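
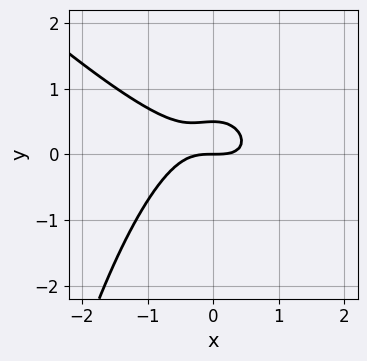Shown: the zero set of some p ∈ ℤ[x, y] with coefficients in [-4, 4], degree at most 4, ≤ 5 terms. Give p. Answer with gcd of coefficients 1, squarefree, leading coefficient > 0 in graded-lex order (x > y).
x^3 + x^2*y + 2*y^2 - y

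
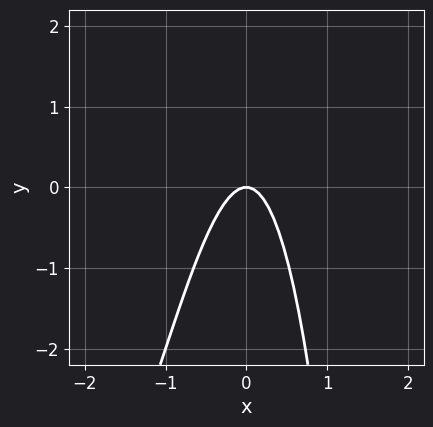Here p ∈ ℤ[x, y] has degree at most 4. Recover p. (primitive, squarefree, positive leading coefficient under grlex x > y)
First, the degree is 3 — a generic line meets the curve in up to 3 points.
Then, against the integer gridlines: it meets the y-axis at y = 0 (among the integer gridlines); it meets the x-axis at x = 0 (among the integer gridlines).
Finally, fitting integer coefficients to these (and the overall shape) gives p.

x^3 + 3*x^2 + y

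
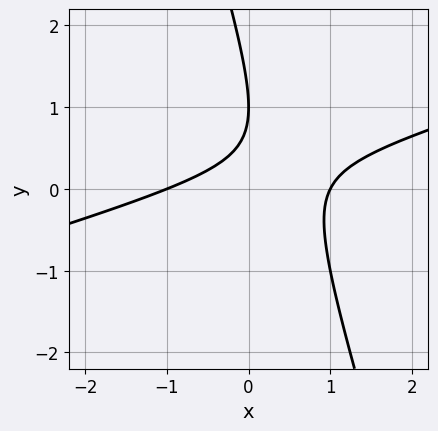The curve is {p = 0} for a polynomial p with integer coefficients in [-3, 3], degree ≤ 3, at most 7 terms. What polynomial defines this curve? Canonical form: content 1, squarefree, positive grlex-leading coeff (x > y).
x^2 - 3*x*y - y^2 + 2*y - 1

The degree is 2 — no degree-1 curve has this shape.
From the axis intercepts and sections: among the integer gridlines, it crosses the x-axis at x ∈ {-1, 1}; one y-axis crossing is at y = 1.
The integer polynomial consistent with all of this is the stated p.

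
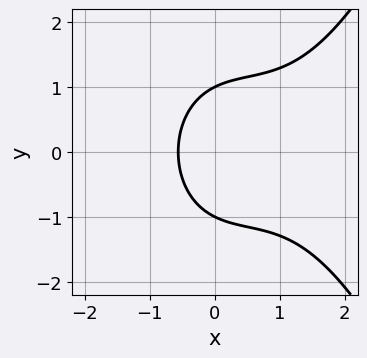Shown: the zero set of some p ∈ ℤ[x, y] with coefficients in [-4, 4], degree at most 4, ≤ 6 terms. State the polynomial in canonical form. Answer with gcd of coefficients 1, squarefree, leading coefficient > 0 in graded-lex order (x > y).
2*x^3 - 3*x^2 - 3*y^2 + 3*x + 3

1. deg p = 3. The shape is more complex than any degree-2 curve.
2. Symmetries: mirror symmetry y ↦ −y ⇒ only even powers of y.
3. From the axis intercepts and sections: among the integer gridlines, it crosses the y-axis at y ∈ {-1, 1}.
4. Together with the visible shape, these determine p as stated.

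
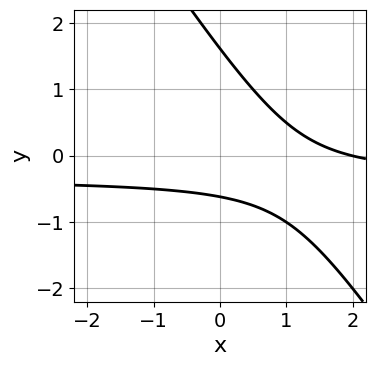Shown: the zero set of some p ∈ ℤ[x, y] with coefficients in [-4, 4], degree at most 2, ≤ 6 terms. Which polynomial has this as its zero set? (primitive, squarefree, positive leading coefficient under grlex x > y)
deg p = 2.
Observable constraints: one x-axis crossing is at x = 2.
Solving for integer coefficients yields p as stated.

3*x*y + 2*y^2 + x - 2*y - 2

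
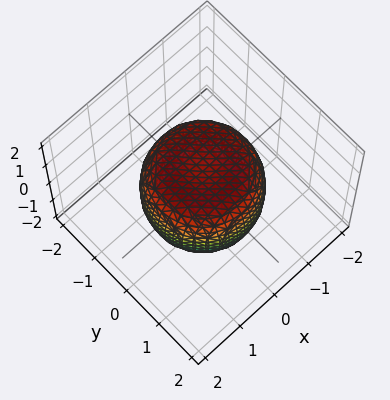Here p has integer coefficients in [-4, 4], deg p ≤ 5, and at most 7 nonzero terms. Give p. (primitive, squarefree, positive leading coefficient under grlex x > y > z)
x^4 + 2*x^2*y^2 + y^4 - x^2 - y^2 + z^2 - 1

First, deg p = 4. A generic line meets the surface in up to 4 points.
Next, by symmetry, the surface is invariant under rotation about z: p = q(x² + y², z).
Then, observable constraints: the z-axis gridline crossings are at z ∈ {-1, 1}; a circular section at z = 1 has radius exactly 1.
Finally, solving for integer coefficients yields p as stated.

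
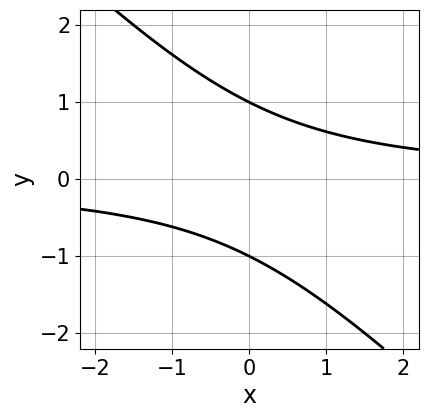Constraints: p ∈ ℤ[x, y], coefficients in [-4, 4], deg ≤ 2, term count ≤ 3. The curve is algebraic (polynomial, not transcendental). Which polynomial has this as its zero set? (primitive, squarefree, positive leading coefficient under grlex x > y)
x*y + y^2 - 1

(a) The degree is 2 — no degree-1 curve has this shape.
(b) From the visible intercepts: it misses every integer gridline on the x-axis; among the integer gridlines, it crosses the y-axis at y ∈ {-1, 1}.
(c) Putting this together gives p.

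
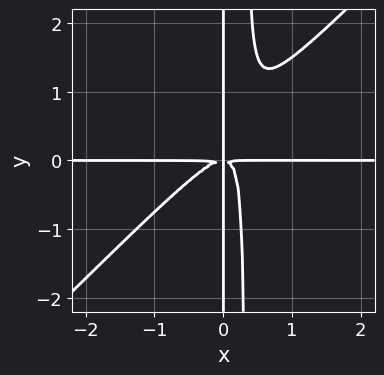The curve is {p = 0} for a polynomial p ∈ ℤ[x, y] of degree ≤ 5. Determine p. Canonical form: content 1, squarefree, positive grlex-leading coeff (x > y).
3*x^3*y - 3*x^2*y^2 + x*y^2

(a) deg p = 4.
(b) Reading off the gridlines: the visible y-axis segment lies entirely on the curve; every point of the x-axis in the box is on the curve.
(c) Fitting integer coefficients to these (and the overall shape) gives p.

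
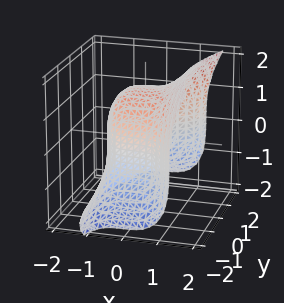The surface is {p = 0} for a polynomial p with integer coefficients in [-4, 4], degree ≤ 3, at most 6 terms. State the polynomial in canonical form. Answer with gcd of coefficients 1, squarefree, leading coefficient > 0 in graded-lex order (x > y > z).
(a) deg p = 3.
(b) Against the integer gridlines: it meets the x-axis at x = -1 (among the integer gridlines).
(c) Matching integer coefficients to the picture gives p.

3*x^3 - z^3 - 2*y^2 + 3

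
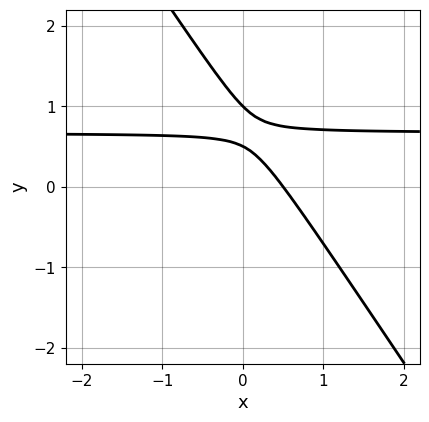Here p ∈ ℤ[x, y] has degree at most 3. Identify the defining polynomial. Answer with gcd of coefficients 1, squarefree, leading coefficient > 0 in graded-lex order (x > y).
3*x*y + 2*y^2 - 2*x - 3*y + 1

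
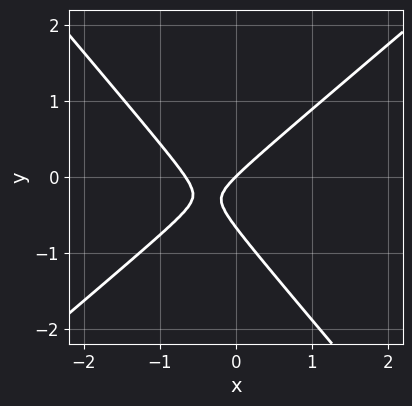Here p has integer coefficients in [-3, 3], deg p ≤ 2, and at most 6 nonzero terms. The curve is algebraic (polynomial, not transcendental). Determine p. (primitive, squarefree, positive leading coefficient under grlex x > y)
(a) The degree is 2 — the shape is more complex than any degree-1 curve.
(b) From the axis intercepts and sections: it meets the y-axis at y = 0 (among the integer gridlines); it crosses the x-axis at the gridline x = 0.
(c) Together with the visible shape, these determine p as stated.

3*x^2 - x*y - 3*y^2 + 2*x - 2*y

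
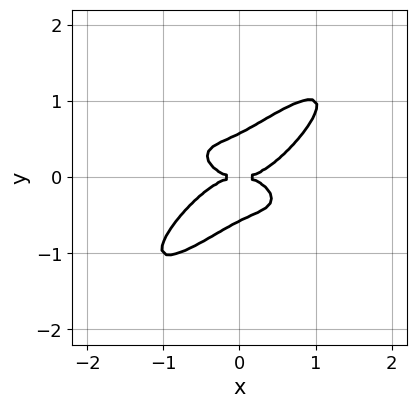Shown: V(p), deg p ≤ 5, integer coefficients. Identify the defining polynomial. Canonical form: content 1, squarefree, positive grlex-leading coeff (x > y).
x^4 - 3*x*y^3 + 3*y^4 - y^2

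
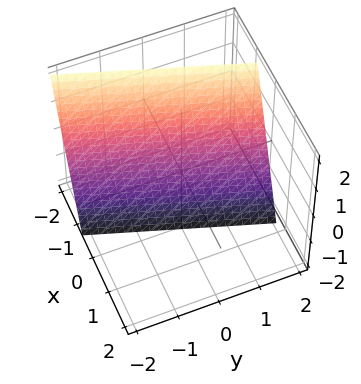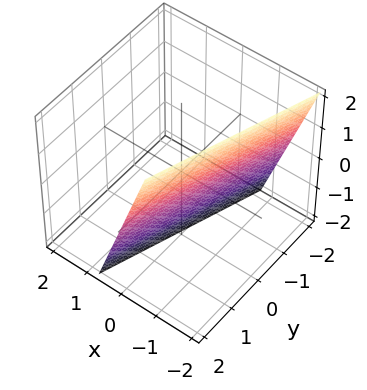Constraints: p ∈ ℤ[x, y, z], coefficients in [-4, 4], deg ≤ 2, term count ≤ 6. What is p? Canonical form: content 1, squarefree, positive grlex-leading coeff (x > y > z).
3*x - y + z + 2

The degree is 1 — the surface is flat (a plane).
Checking where it meets the axes: it crosses the y-axis at the gridline y = 2; it meets the z-axis at z = -2 (among the integer gridlines).
Matching integer coefficients to the picture gives p.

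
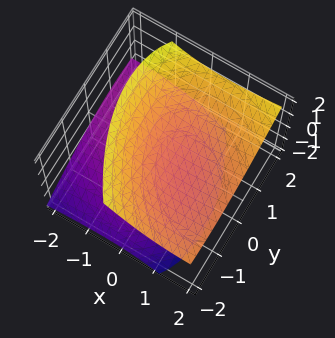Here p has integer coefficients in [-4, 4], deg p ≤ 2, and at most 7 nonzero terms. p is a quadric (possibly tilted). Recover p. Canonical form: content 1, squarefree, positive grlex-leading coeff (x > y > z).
x^2 + x*y - 2*x*z + y^2 - 2*z^2 + 1

I count 2 distinct pieces. Treating them together as one polynomial.
Degree: no degree-1 surface has this shape, so deg p = 2.
Observable constraints: no x-intercept at any integer in the box; it misses every integer gridline on the y-axis.
Matching integer coefficients to the picture gives p.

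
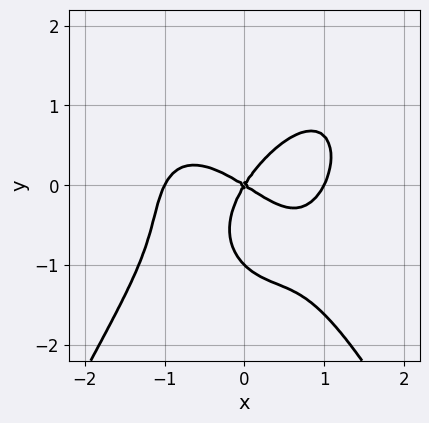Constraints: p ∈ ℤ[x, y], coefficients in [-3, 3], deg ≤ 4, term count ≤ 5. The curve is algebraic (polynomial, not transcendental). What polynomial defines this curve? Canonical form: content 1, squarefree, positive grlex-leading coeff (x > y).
(a) deg p = 4.
(b) From the visible intercepts: the x-axis gridline crossings are at x ∈ {-1, 0, 1}; the y-axis gridline crossings are at y ∈ {-1, 0}.
(c) The integer polynomial consistent with all of this is the stated p.

x^4 + y^3 - x^2 - x*y + y^2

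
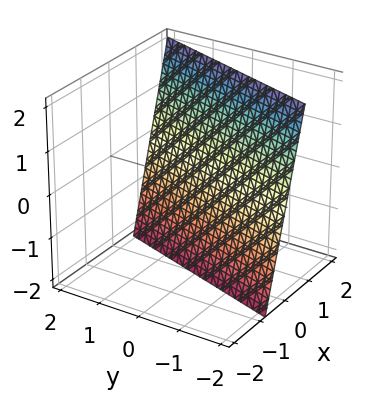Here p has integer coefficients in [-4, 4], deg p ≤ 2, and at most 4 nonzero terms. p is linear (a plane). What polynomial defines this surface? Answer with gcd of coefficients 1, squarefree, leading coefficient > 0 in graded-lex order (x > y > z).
1. deg p = 1.
2. From the visible intercepts: it meets the y-axis at y = -2 (among the integer gridlines); it crosses the z-axis at the gridline z = -2.
3. Putting this together gives p.

3*x - y - z - 2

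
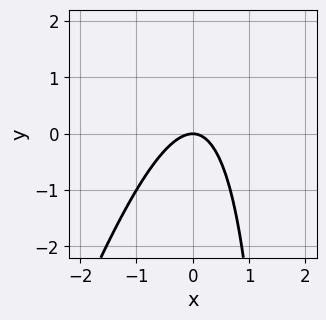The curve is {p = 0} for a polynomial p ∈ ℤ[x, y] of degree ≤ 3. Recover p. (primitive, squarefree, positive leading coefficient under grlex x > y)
3*x^2 - x*y + 2*y

Degree: no degree-1 curve has this shape, so deg p = 2.
Checking where it meets the axes: one x-axis crossing is at x = 0; it meets the y-axis at y = 0 (among the integer gridlines).
These observations pin down the coefficients.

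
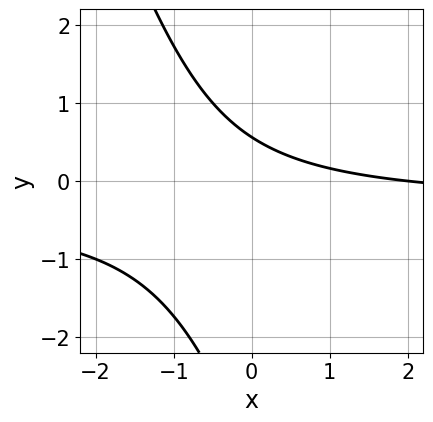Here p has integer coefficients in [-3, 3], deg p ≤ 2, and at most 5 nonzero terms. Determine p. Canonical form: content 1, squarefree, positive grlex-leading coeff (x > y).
The degree is 2 — the shape is more complex than any degree-1 curve.
Checking where it meets the axes: one x-axis crossing is at x = 2.
Solving for integer coefficients yields p as stated.

3*x*y + y^2 + x + 3*y - 2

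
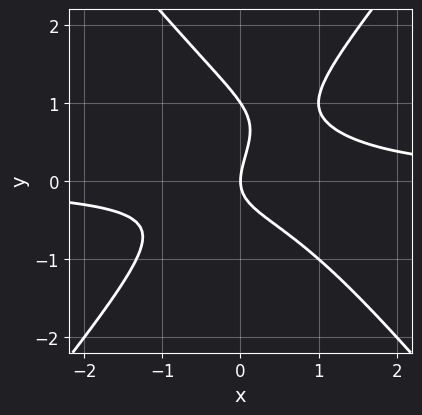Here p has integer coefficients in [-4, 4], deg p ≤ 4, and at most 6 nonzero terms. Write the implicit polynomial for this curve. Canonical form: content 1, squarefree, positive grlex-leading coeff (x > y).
First, deg p = 3. A generic line meets the curve in up to 3 points.
Then, from the visible intercepts: it meets the x-axis at x = 0 (among the integer gridlines); among the integer gridlines, it crosses the y-axis at y ∈ {0, 1}.
Finally, fitting integer coefficients to these (and the overall shape) gives p.

3*x^2*y - 2*y^3 - x*y + 2*y^2 - 2*x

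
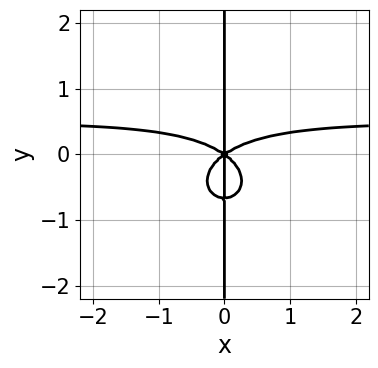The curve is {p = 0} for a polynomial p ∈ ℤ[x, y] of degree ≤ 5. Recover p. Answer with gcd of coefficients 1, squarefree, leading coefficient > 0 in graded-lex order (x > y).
2*x^3*y + 3*x*y^3 - x^3 + 2*x*y^2

(a) deg p = 4.
(b) Observable constraints: it crosses the x-axis at the gridline x = 0; every point of the y-axis in the box is on the curve.
(c) Putting this together gives p.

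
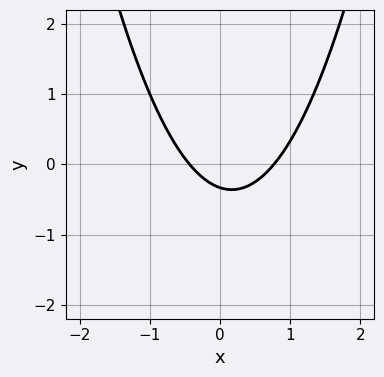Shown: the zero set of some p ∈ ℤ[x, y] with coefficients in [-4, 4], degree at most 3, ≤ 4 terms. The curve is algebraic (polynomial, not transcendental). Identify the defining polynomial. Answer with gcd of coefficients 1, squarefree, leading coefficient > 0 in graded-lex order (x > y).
3*x^2 - x - 3*y - 1

First, degree: a generic line meets the curve in up to 2 points, so deg p = 2.
Finally, the integer polynomial consistent with all of this is the stated p.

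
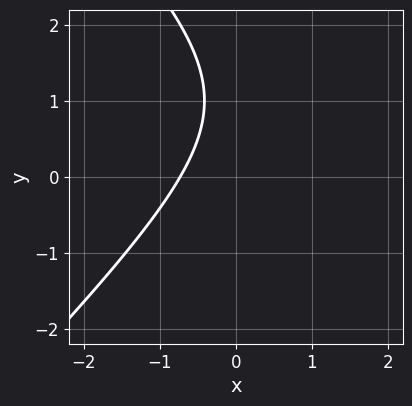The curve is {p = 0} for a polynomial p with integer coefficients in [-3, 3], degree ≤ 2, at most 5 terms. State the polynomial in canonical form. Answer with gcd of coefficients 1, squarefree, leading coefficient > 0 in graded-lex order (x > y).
x^2 - y^2 - 2*x + 2*y - 2

First, deg p = 2. The shape is more complex than any degree-1 curve.
Then, from the axis intercepts and sections: it misses every integer gridline on the y-axis.
Finally, these observations pin down the coefficients.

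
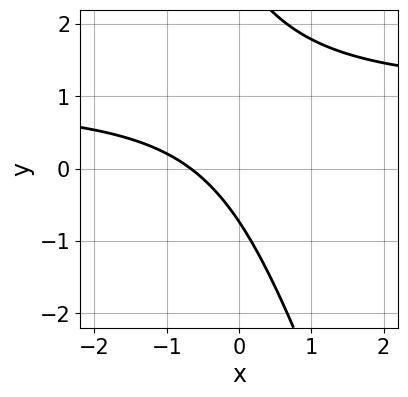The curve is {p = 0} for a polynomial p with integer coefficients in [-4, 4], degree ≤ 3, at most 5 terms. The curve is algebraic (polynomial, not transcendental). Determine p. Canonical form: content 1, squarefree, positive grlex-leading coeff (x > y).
deg p = 2. The shape is more complex than any degree-1 curve.
Putting this together gives p.

3*x*y + y^2 - 3*x - 2*y - 2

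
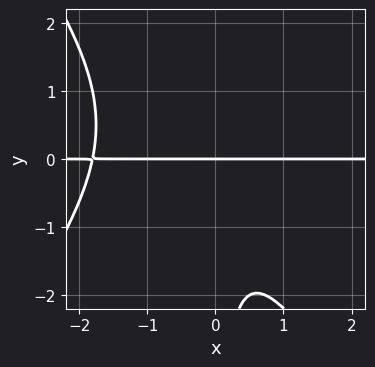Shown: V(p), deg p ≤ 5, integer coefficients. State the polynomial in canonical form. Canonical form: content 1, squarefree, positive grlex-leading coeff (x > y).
First, deg p = 4. The shape is more complex than any degree-3 curve.
Then, observable constraints: it meets the y-axis at y = 0 (among the integer gridlines); every point of the x-axis in the box is on the curve.
Finally, these observations pin down the coefficients.

2*x^3*y - x*y^3 + 3*x^2*y + x*y^2 + 2*y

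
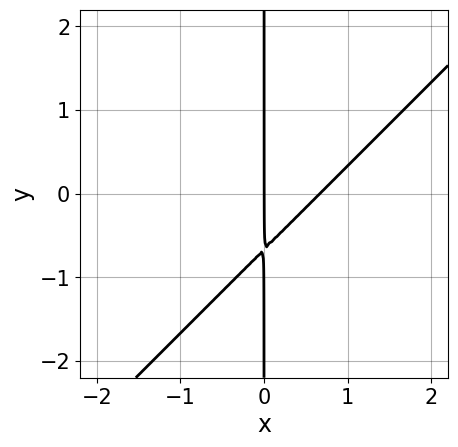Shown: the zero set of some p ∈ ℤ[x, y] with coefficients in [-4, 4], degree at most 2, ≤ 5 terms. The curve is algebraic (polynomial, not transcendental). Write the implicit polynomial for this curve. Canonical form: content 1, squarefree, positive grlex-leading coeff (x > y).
1. deg p = 2. The shape is more complex than any degree-1 curve.
2. From the axis intercepts and sections: every point of the y-axis in the box is on the curve; it crosses the x-axis at the gridline x = 0.
3. Assembling these constraints gives the stated polynomial.

3*x^2 - 3*x*y - 2*x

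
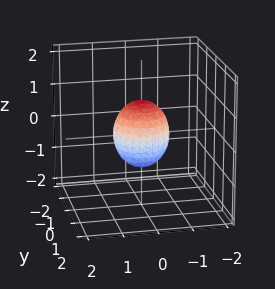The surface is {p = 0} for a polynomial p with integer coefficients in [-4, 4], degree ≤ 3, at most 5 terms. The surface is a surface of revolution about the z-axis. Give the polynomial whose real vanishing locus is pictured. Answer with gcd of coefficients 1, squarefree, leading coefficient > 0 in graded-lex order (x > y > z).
First, degree: no degree-1 surface has this shape, so deg p = 2.
Next, symmetry: the z-axis is an axis of rotation, so x and y enter only as x² + y².
Then, from the axis intercepts and sections: a circular section at z = 0 has radius between 0 and 1; among the integer gridlines, it crosses the z-axis at z ∈ {-1, 1}.
Finally, putting this together gives p.

3*x^2 + 3*y^2 + 2*z^2 - 2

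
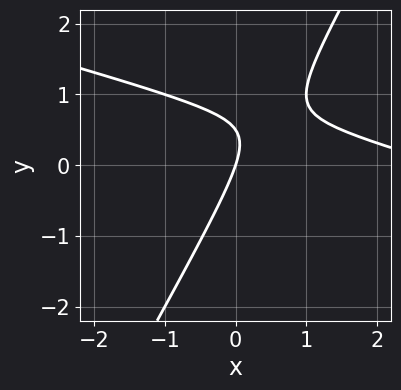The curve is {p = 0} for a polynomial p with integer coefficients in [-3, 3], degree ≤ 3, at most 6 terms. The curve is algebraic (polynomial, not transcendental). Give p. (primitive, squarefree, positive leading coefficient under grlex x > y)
1. Degree: no degree-1 curve has this shape, so deg p = 2.
2. Reading off the gridlines: it meets the y-axis at y = 0 (among the integer gridlines); one x-axis crossing is at x = 0.
3. These observations pin down the coefficients.

x^2 + 3*x*y - 2*y^2 - 3*x + y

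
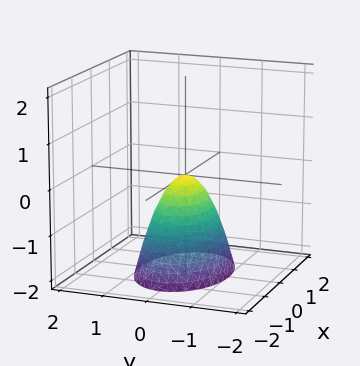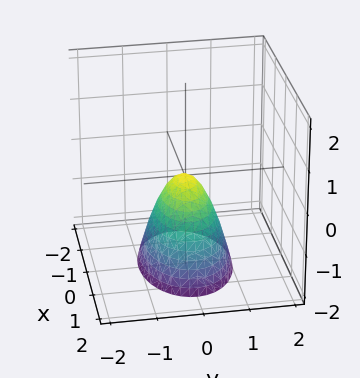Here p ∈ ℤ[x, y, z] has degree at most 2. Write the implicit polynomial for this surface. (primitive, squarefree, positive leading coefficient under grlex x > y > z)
1. deg p = 2.
2. Symmetries: the x ↦ −x reflection is a symmetry, so x appears only in even powers; it's symmetric under y → −y, forcing even powers of y.
3. From the axis intercepts and sections: it crosses the x-axis at the gridline x = 0; it crosses the y-axis at the gridline y = 0; it meets the z-axis at z = 0 (among the integer gridlines).
4. Solving for integer coefficients yields p as stated.

x^2 + 2*y^2 + z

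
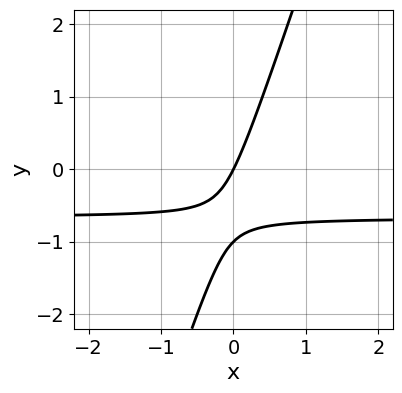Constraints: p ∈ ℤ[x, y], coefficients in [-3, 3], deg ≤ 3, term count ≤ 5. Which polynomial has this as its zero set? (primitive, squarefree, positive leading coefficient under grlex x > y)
3*x*y - y^2 + 2*x - y

First, degree: a generic line meets the curve in up to 2 points, so deg p = 2.
Next, from the axis intercepts and sections: among the integer gridlines, it crosses the y-axis at y ∈ {-1, 0}; it meets the x-axis at x = 0 (among the integer gridlines).
Finally, together with the visible shape, these determine p as stated.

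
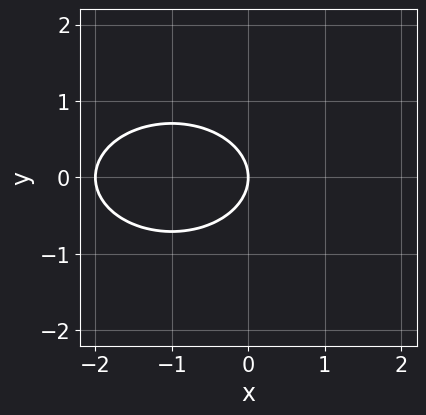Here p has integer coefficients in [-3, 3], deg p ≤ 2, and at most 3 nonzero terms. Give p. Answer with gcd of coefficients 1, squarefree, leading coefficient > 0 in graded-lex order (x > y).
First, deg p = 2.
Next, symmetries: mirror symmetry y ↦ −y ⇒ only even powers of y.
Next, observable constraints: the x-axis gridline crossings are at x ∈ {-2, 0}; it crosses the y-axis at the gridline y = 0.
Finally, the integer polynomial consistent with all of this is the stated p.

x^2 + 2*y^2 + 2*x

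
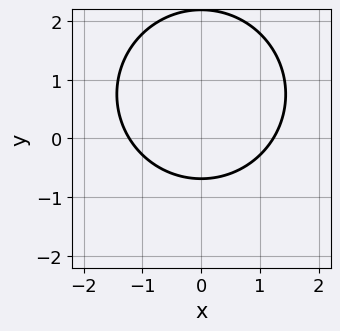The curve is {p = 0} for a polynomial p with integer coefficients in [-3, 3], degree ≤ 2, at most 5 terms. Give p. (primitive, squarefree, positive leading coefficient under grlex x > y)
2*x^2 + 2*y^2 - 3*y - 3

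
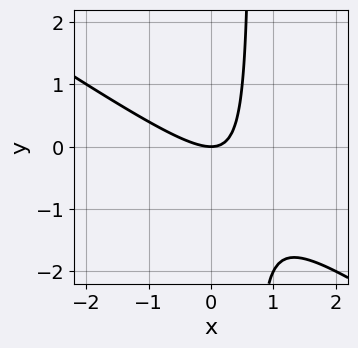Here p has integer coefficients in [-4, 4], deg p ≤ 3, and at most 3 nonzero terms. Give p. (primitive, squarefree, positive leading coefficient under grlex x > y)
First, the degree is 2 — no degree-1 curve has this shape.
Next, against the integer gridlines: it meets the y-axis at y = 0 (among the integer gridlines); one x-axis crossing is at x = 0.
Finally, these observations pin down the coefficients.

2*x^2 + 3*x*y - 2*y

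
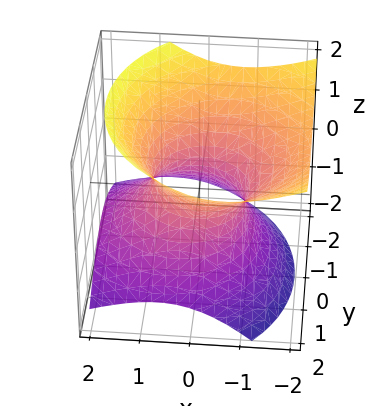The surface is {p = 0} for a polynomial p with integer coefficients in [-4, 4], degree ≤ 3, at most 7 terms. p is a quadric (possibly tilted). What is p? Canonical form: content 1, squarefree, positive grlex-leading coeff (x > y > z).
2*x^2 + 2*x*z + 2*y^2 - 3*z^2 - 2

deg p = 2. No degree-1 surface has this shape.
Checking where it meets the axes: the surface avoids every integer z-axis point in the box; the y-axis gridline crossings are at y ∈ {-1, 1}; the x-axis gridline crossings are at x ∈ {-1, 1}.
The integer polynomial consistent with all of this is the stated p.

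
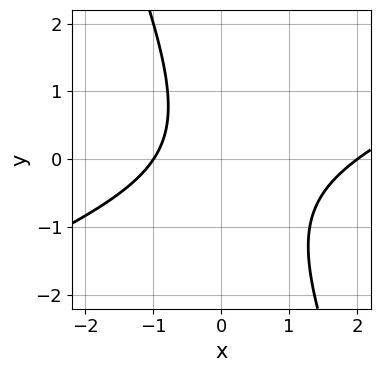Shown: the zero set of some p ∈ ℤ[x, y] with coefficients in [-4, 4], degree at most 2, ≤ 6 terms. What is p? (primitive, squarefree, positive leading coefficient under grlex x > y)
x^2 - 2*x*y - y^2 - x - 2

1. deg p = 2. No degree-1 curve has this shape.
2. From the visible intercepts: the curve avoids every integer y-axis point in the box; the x-axis gridline crossings are at x ∈ {-1, 2}.
3. Solving for integer coefficients yields p as stated.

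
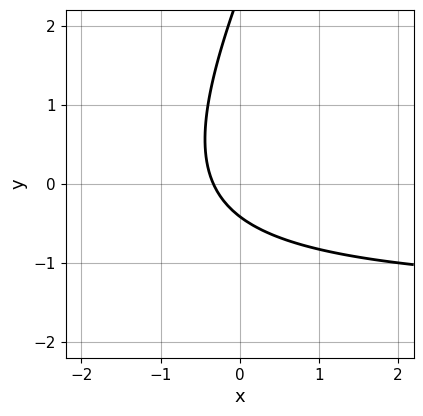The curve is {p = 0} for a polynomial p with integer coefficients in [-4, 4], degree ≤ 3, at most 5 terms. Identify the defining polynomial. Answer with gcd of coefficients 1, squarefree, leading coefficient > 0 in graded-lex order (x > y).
2*x*y - y^2 + 3*x + 2*y + 1

First, degree: the shape is more complex than any degree-1 curve, so deg p = 2.
Finally, solving for integer coefficients yields p as stated.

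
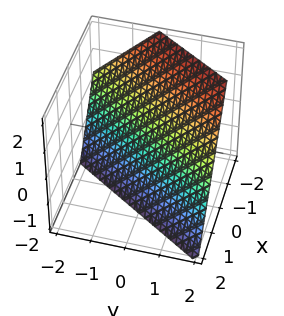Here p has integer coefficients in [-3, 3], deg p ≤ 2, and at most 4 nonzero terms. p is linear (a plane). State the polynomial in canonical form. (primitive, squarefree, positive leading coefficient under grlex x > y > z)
1. deg p = 1. The surface is flat (a plane).
2. Against the integer gridlines: it crosses the z-axis at the gridline z = -1; it crosses the y-axis at the gridline y = 1.
3. Assembling these constraints gives the stated polynomial.

3*x - 2*y + 2*z + 2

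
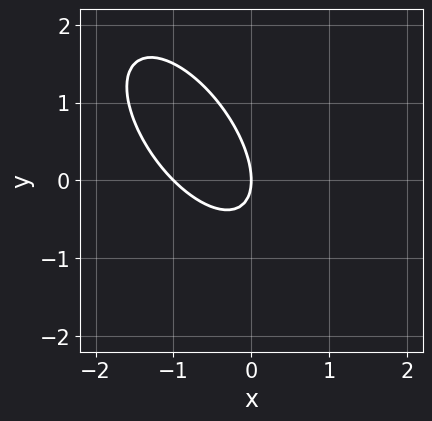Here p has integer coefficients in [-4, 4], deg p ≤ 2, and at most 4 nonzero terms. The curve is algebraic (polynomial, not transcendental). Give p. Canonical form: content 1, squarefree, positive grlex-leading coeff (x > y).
The degree is 2 — no degree-1 curve has this shape.
From the axis intercepts and sections: the x-axis gridline crossings are at x ∈ {-1, 0}; it crosses the y-axis at the gridline y = 0.
Matching integer coefficients to the picture gives p.

3*x^2 + 3*x*y + 2*y^2 + 3*x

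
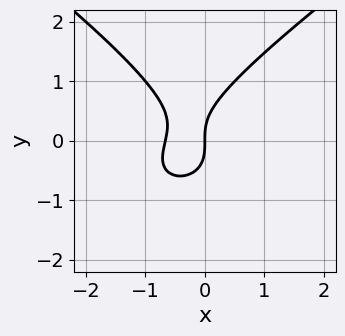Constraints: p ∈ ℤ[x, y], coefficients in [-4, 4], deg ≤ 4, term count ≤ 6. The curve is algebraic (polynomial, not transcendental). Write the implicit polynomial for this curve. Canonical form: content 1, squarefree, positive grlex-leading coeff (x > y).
x^2*y - 2*y^3 + 3*x^2 + 2*x

(a) The degree is 3 — the shape is more complex than any degree-2 curve.
(b) Checking where it meets the axes: it meets the y-axis at y = 0 (among the integer gridlines); it meets the x-axis at x = 0 (among the integer gridlines).
(c) Putting this together gives p.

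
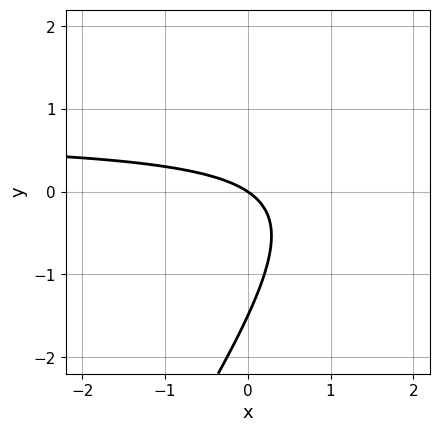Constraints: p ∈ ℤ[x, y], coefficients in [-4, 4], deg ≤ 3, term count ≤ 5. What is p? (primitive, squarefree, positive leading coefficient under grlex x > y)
3*x*y - 2*y^2 - 2*x - 3*y

1. deg p = 2. A generic line meets the curve in up to 2 points.
2. Observable constraints: one x-axis crossing is at x = 0; it crosses the y-axis at the gridline y = 0.
3. Fitting integer coefficients to these (and the overall shape) gives p.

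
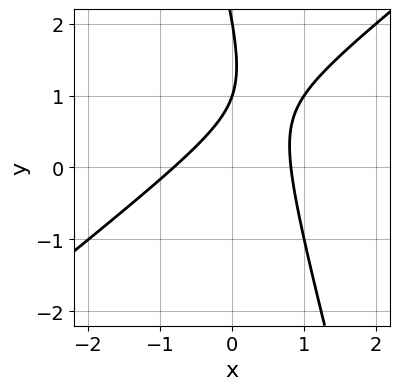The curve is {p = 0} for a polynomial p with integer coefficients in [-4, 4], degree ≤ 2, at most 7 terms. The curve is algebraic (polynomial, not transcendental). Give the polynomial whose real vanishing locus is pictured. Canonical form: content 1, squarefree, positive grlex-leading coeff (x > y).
First, the degree is 2 — a generic line meets the curve in up to 2 points.
Then, observable constraints: among the integer gridlines, it crosses the y-axis at y ∈ {1, 2}.
Finally, assembling these constraints gives the stated polynomial.

3*x^2 - 3*x*y - y^2 + 3*y - 2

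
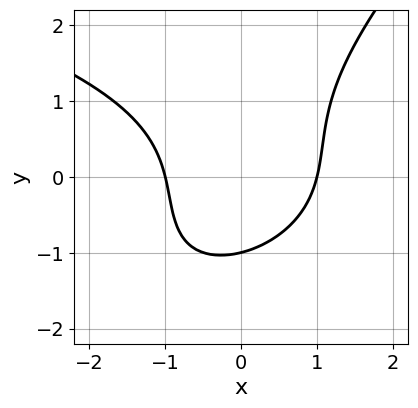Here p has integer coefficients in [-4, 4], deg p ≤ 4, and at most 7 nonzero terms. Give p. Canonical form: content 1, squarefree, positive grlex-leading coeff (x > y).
1. Degree: the shape is more complex than any degree-2 curve, so deg p = 3.
2. Checking where it meets the axes: the x-axis gridline crossings are at x ∈ {-1, 1}; it crosses the y-axis at the gridline y = -1.
3. Fitting integer coefficients to these (and the overall shape) gives p.

x*y^2 - y^3 + 2*x^2 - y - 2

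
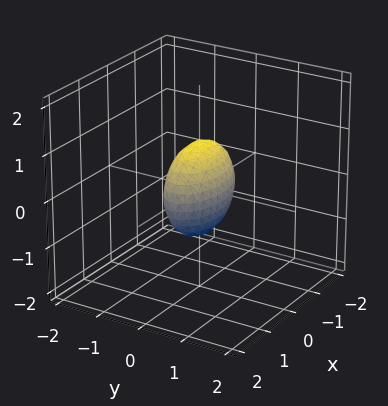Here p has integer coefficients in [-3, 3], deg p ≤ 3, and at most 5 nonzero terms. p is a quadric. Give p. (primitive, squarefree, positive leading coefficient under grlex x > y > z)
x^2 + 3*y^2 + z^2 - 1

First, the degree is 2 — bounded and convex; a quadric.
Next, symmetries: mirror symmetry y ↦ −y ⇒ only even powers of y; the z ↦ −z reflection is a symmetry, so z appears only in even powers; it's symmetric under x → −x, forcing even powers of x.
Then, reading off the gridlines: among the integer gridlines, it crosses the x-axis at x ∈ {-1, 1}; among the integer gridlines, it crosses the z-axis at z ∈ {-1, 1}.
Finally, together with the visible shape, these determine p as stated.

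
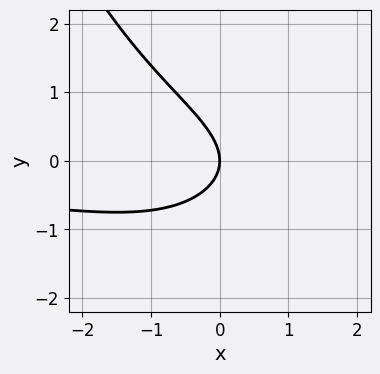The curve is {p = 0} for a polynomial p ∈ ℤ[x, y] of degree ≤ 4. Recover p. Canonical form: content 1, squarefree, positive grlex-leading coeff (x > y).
x^2*y - x*y - 3*y^2 - 3*x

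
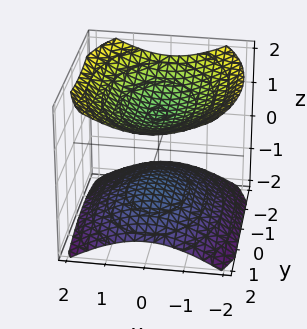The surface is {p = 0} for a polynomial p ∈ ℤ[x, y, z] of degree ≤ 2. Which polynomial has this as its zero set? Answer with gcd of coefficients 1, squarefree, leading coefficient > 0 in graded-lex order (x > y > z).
2*x^2 + y^2 - 3*z^2 + 3

(a) I count 2 distinct pieces. They look like related sheets of one shape, so recover p as a whole.
(b) deg p = 2. Two sheets facing apart; a quadric.
(c) Symmetries: it's symmetric under z → −z, forcing even powers of z; the x ↦ −x reflection is a symmetry, so x appears only in even powers; it's symmetric under y → −y, forcing even powers of y.
(d) Against the integer gridlines: no y-intercept at any integer in the box; it misses every integer gridline on the x-axis; among the integer gridlines, it crosses the z-axis at z ∈ {-1, 1}.
(e) Putting this together gives p.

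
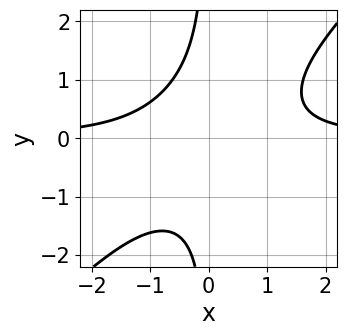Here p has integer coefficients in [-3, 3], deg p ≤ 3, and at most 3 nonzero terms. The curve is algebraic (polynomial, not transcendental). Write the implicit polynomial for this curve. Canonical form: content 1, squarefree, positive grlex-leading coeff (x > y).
(a) Degree: no degree-2 curve has this shape, so deg p = 3.
(b) Checking where it meets the axes: the curve avoids every integer x-axis point in the box; the curve avoids every integer y-axis point in the box.
(c) Assembling these constraints gives the stated polynomial.

x^2*y - x*y^2 - 1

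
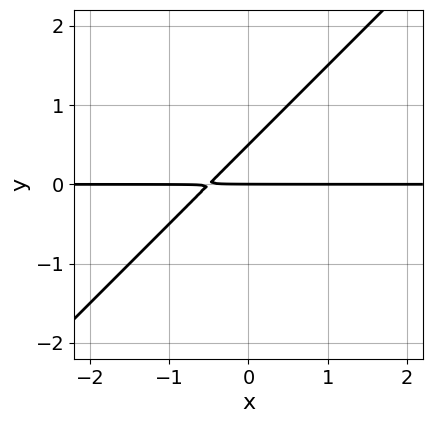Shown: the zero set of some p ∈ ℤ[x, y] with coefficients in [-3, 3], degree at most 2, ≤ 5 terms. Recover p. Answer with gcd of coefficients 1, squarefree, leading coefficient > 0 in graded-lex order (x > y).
2*x*y - 2*y^2 + y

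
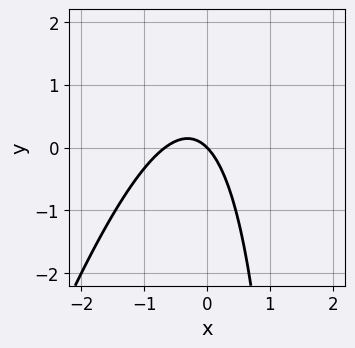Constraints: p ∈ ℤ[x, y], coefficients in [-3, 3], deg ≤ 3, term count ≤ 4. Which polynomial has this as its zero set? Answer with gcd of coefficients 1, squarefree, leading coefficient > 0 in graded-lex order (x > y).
(a) The degree is 2 — no degree-1 curve has this shape.
(b) Observable constraints: one y-axis crossing is at y = 0; one x-axis crossing is at x = 0.
(c) Together with the visible shape, these determine p as stated.

3*x^2 - x*y + 2*x + 2*y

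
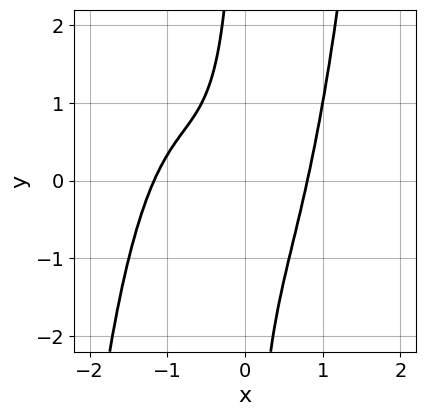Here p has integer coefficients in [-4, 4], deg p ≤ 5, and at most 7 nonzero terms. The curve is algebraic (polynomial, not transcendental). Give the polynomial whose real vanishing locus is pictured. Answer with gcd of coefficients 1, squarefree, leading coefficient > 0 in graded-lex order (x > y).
1. Degree: a generic line meets the curve in up to 4 points, so deg p = 4.
2. Reading off the gridlines: the curve avoids every integer y-axis point in the box.
3. Fitting integer coefficients to these (and the overall shape) gives p.

3*x^4 + 3*x^3 - 3*x*y - x - 2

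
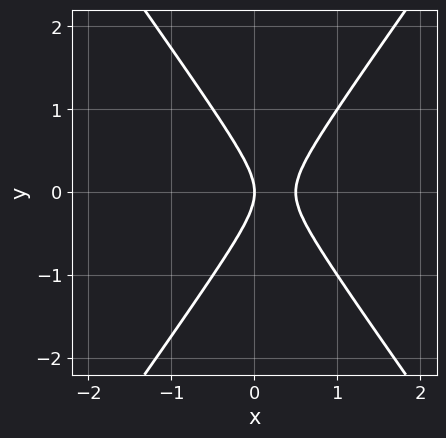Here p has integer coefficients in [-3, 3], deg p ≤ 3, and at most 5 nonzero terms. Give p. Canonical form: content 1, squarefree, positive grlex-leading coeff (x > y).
(a) The degree is 2 — a generic line meets the curve in up to 2 points.
(b) Symmetries: the y ↦ −y reflection is a symmetry, so y appears only in even powers.
(c) Against the integer gridlines: it meets the x-axis at x = 0 (among the integer gridlines); it meets the y-axis at y = 0 (among the integer gridlines).
(d) Assembling these constraints gives the stated polynomial.

2*x^2 - y^2 - x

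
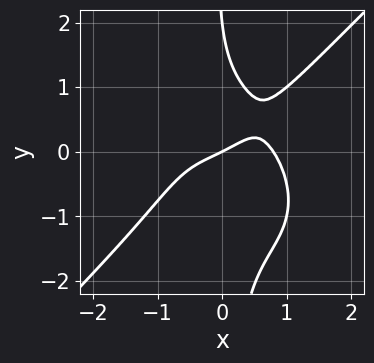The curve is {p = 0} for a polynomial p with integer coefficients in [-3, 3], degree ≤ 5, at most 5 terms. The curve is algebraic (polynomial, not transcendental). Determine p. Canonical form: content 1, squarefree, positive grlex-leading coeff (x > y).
2*x^4 - 2*x*y^3 - y^2 - x + 2*y

1. The degree is 4 — no degree-3 curve has this shape.
2. Reading off the gridlines: it meets the x-axis at x = 0 (among the integer gridlines); among the integer gridlines, it crosses the y-axis at y ∈ {0, 2}.
3. Solving for integer coefficients yields p as stated.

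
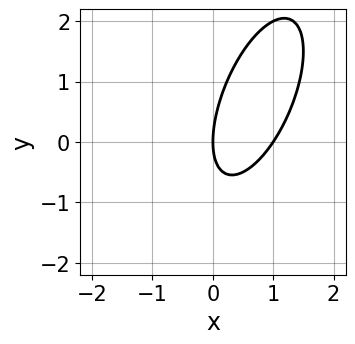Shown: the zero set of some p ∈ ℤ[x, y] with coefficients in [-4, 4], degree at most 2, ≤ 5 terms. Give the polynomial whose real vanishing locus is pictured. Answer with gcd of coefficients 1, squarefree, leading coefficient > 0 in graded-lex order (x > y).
3*x^2 - 2*x*y + y^2 - 3*x

1. deg p = 2. No degree-1 curve has this shape.
2. Observable constraints: one y-axis crossing is at y = 0; the x-axis gridline crossings are at x ∈ {0, 1}.
3. Solving for integer coefficients yields p as stated.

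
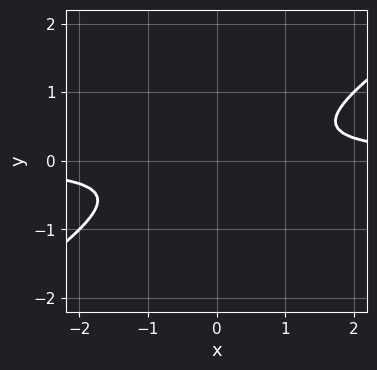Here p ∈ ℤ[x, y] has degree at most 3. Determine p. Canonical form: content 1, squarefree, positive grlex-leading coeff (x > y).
2*x*y - 3*y^2 - 1

deg p = 2. The shape is more complex than any degree-1 curve.
From the visible intercepts: no x-intercept at any integer in the box; it misses every integer gridline on the y-axis.
Fitting integer coefficients to these (and the overall shape) gives p.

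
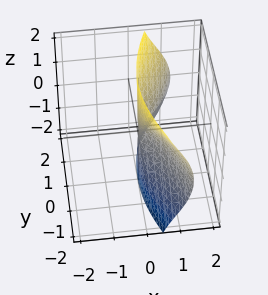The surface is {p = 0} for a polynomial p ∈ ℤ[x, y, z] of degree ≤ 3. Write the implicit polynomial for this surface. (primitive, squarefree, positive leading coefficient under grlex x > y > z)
1. The degree is 3 — no degree-2 surface has this shape.
2. Observable constraints: one y-axis crossing is at y = 0; the visible z-axis segment lies entirely on the surface.
3. Putting this together gives p.

2*x^3 + 2*x*z^2 - y^2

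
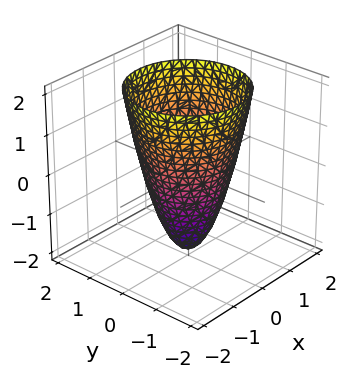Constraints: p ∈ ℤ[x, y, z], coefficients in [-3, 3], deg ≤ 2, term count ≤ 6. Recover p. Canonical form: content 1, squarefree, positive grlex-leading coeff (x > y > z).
1. deg p = 2. No degree-1 surface has this shape.
2. By symmetry, the z-axis is an axis of rotation, so x and y enter only as x² + y².
3. From the axis intercepts and sections: one z-axis crossing is at z = -2; among the integer gridlines, it crosses the x-axis at x ∈ {-1, 1}; among the integer gridlines, it crosses the y-axis at y ∈ {-1, 1}; a circular section at z = 0 has radius exactly 1.
4. Putting this together gives p.

2*x^2 + 2*y^2 - z - 2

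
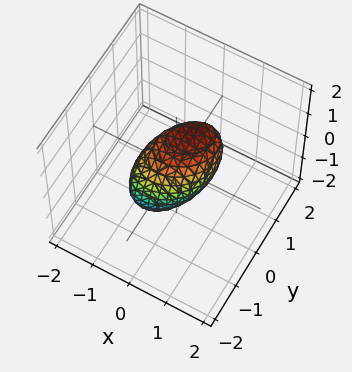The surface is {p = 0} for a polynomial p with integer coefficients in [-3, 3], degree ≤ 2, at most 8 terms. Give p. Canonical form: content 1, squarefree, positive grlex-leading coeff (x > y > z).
deg p = 2. The shape is more complex than any degree-1 surface.
Matching integer coefficients to the picture gives p.

3*x^2 - 2*x*y + 3*y^2 - 3*y*z + 3*z^2 - 2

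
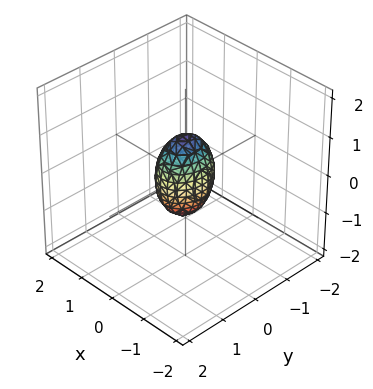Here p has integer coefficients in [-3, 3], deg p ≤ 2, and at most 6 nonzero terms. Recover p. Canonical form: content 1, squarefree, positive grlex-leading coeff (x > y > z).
(a) The degree is 2 — bounded and convex; a quadric.
(b) Symmetries: mirror symmetry x ↦ −x ⇒ only even powers of x; it's symmetric under z → −z, forcing even powers of z; it's symmetric under y → −y, forcing even powers of y.
(c) From the visible intercepts: among the integer gridlines, it crosses the z-axis at z ∈ {-1, 1}.
(d) The integer polynomial consistent with all of this is the stated p.

3*x^2 + 2*y^2 + z^2 - 1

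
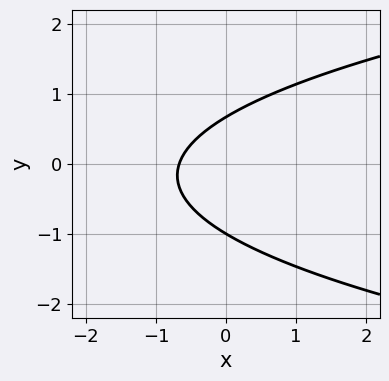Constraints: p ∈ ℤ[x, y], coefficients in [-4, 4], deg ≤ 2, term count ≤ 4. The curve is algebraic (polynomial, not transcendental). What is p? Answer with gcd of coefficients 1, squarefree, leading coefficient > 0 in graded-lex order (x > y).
3*y^2 - 3*x + y - 2

First, degree: the shape is more complex than any degree-1 curve, so deg p = 2.
Next, observable constraints: one y-axis crossing is at y = -1.
Finally, solving for integer coefficients yields p as stated.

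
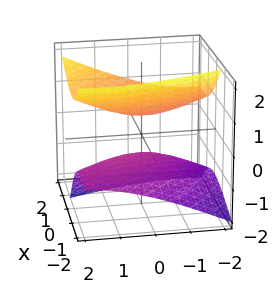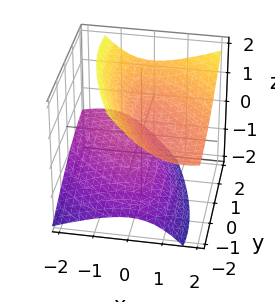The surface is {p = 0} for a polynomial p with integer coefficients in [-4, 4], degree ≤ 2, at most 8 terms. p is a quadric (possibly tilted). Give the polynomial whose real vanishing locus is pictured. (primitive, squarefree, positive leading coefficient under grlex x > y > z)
2*x^2 + 2*x*y - 3*x*z + y^2 - 3*z^2 + 1

(a) The picture has 2 separate pieces. Treating them together as one polynomial.
(b) The degree is 2 — no degree-1 surface has this shape.
(c) Checking where it meets the axes: it misses every integer gridline on the y-axis; it misses every integer gridline on the x-axis.
(d) Matching integer coefficients to the picture gives p.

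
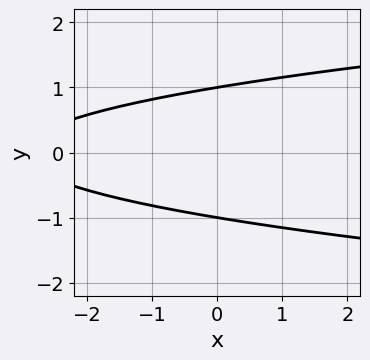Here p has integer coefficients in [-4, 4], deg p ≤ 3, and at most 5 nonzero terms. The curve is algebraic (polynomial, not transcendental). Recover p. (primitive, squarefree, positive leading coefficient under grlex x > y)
3*y^2 - x - 3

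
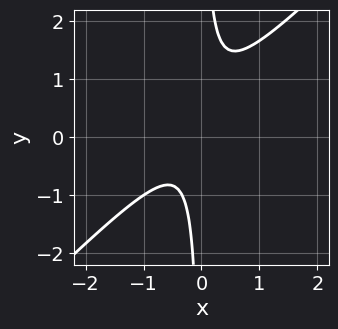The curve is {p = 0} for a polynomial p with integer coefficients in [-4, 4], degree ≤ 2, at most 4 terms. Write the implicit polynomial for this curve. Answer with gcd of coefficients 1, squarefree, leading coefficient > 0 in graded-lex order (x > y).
deg p = 2.
From the axis intercepts and sections: the curve avoids every integer y-axis point in the box; it misses every integer gridline on the x-axis.
Assembling these constraints gives the stated polynomial.

3*x^2 - 3*x*y + x + 1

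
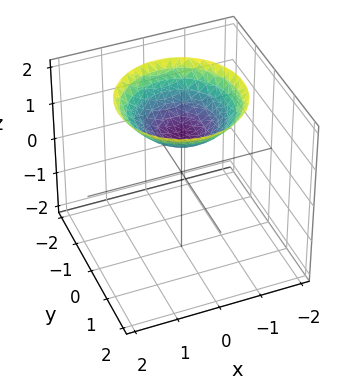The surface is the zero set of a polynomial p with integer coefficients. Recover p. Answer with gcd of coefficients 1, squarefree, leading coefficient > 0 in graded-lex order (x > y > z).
x^2 + y^2 - 2*z + 2

Degree: the shape is more complex than any degree-1 surface, so deg p = 2.
Symmetry: every cross-section ⟂ z is a circle, so x, y appear only via x² + y².
Reading off the gridlines: no x-intercept at any integer in the box; one z-axis crossing is at z = 1.
Together with the visible shape, these determine p as stated.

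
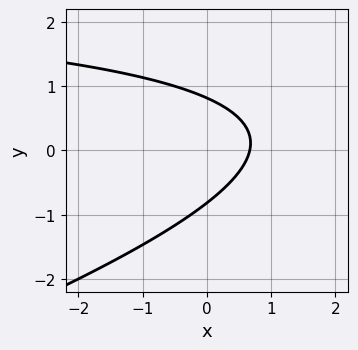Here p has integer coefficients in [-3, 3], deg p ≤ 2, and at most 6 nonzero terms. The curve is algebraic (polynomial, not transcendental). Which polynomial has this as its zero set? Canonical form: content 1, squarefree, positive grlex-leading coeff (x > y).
Degree: the shape is more complex than any degree-1 curve, so deg p = 2.
The integer polynomial consistent with all of this is the stated p.

x*y - 3*y^2 - 3*x + 2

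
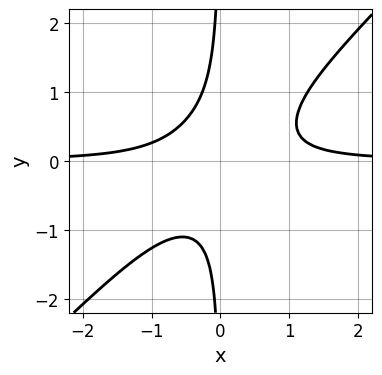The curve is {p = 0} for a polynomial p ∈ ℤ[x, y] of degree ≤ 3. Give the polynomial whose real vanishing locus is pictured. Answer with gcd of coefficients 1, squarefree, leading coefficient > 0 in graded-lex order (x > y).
First, the degree is 3 — no degree-2 curve has this shape.
Next, against the integer gridlines: it misses every integer gridline on the y-axis; it misses every integer gridline on the x-axis.
Finally, assembling these constraints gives the stated polynomial.

3*x^2*y - 3*x*y^2 - 1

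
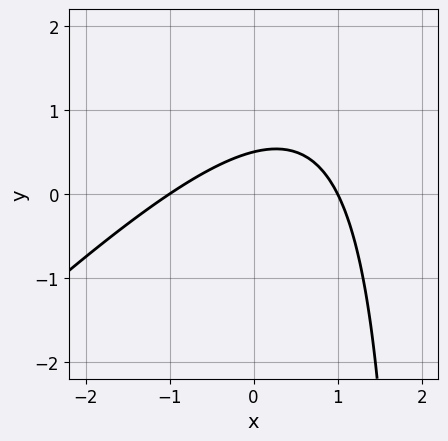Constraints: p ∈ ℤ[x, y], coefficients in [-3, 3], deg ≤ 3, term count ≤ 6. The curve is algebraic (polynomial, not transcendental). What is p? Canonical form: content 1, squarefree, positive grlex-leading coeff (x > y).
x^2 - x*y + 2*y - 1

1. deg p = 2.
2. From the axis intercepts and sections: among the integer gridlines, it crosses the x-axis at x ∈ {-1, 1}.
3. Matching integer coefficients to the picture gives p.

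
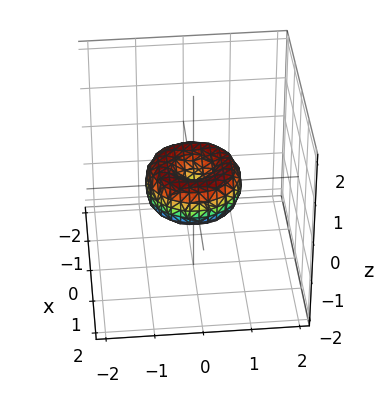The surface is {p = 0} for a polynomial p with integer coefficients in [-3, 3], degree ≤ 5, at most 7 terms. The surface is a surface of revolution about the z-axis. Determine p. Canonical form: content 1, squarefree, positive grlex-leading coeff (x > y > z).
x^4 + 2*x^2*y^2 + y^4 - x^2 - y^2 + z^2

1. Degree: a generic line meets the surface in up to 4 points, so deg p = 4.
2. Symmetry: the surface is invariant under rotation about z: p = q(x² + y², z).
3. From the visible intercepts: among the integer gridlines, it crosses the y-axis at y ∈ {-1, 0, 1}; among the integer gridlines, it crosses the x-axis at x ∈ {-1, 0, 1}; a circular section at z = 0 has radius exactly 1.
4. Matching integer coefficients to the picture gives p.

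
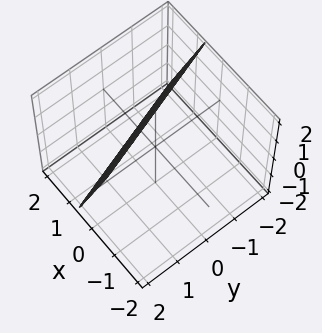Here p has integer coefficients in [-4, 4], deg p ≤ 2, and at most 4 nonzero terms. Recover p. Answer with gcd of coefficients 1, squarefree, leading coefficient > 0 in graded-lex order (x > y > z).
3*x + y + z - 2

1. Degree: every cross-section is a straight line — this is a plane, so deg p = 1.
2. Reading off the gridlines: it meets the z-axis at z = 2 (among the integer gridlines); it meets the y-axis at y = 2 (among the integer gridlines).
3. Putting this together gives p.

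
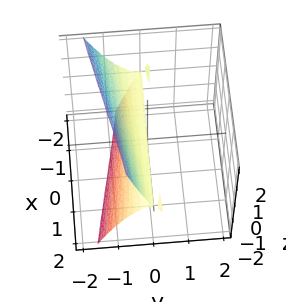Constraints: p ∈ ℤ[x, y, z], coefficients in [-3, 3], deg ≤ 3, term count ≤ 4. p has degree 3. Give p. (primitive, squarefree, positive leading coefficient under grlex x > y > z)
(a) The degree is 3 — a generic line meets the surface in up to 3 points.
(b) Checking where it meets the axes: it crosses the z-axis at the gridline z = 0; the visible x-axis segment lies entirely on the surface; it crosses the y-axis at the gridline y = 0.
(c) The integer polynomial consistent with all of this is the stated p.

x*y*z + 3*y^3 + z^2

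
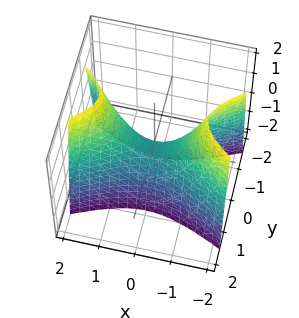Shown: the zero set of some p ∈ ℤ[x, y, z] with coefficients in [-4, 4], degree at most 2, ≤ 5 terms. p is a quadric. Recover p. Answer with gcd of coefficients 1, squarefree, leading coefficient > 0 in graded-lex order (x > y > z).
x^2 - 3*y^2 - z

First, degree: a saddle surface; a quadric, so deg p = 2.
Next, symmetries: the x ↦ −x reflection is a symmetry, so x appears only in even powers; it's symmetric under y → −y, forcing even powers of y.
Next, against the integer gridlines: one z-axis crossing is at z = 0; it crosses the x-axis at the gridline x = 0; one y-axis crossing is at y = 0.
Finally, putting this together gives p.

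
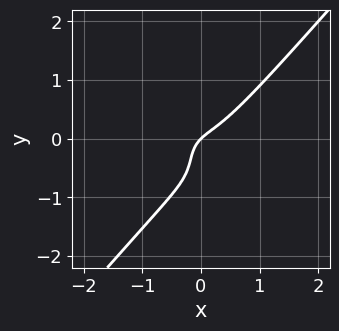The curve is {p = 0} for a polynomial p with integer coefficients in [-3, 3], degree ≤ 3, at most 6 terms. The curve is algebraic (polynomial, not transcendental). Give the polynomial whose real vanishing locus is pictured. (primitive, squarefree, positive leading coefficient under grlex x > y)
deg p = 3. The shape is more complex than any degree-2 curve.
Checking where it meets the axes: it meets the x-axis at x = 0 (among the integer gridlines); one y-axis crossing is at y = 0.
Putting this together gives p.

3*x^3 - 2*y^3 - 2*y^2 + x - y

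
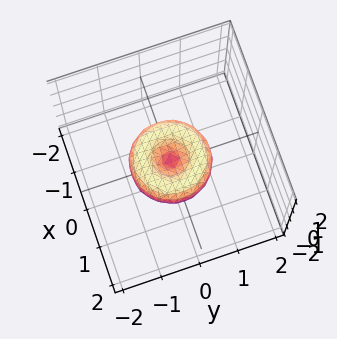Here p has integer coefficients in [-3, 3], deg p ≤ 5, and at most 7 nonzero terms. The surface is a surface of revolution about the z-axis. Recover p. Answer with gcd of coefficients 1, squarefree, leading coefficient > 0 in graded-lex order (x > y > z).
x^4 + 2*x^2*y^2 + y^4 - x^2 - y^2 + z^2

deg p = 4.
Symmetries: rotational symmetry about the z-axis ⇒ p depends on x, y only through x² + y².
From the visible intercepts: one z-axis crossing is at z = 0; the y-axis gridline crossings are at y ∈ {-1, 0, 1}.
These observations pin down the coefficients.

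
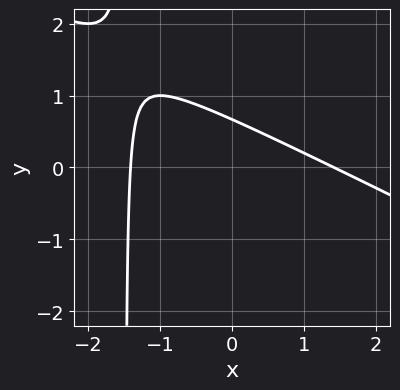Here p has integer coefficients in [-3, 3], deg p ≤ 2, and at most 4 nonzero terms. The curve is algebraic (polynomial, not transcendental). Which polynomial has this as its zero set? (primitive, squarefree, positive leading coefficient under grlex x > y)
The degree is 2 — the shape is more complex than any degree-1 curve.
The integer polynomial consistent with all of this is the stated p.

x^2 + 2*x*y + 3*y - 2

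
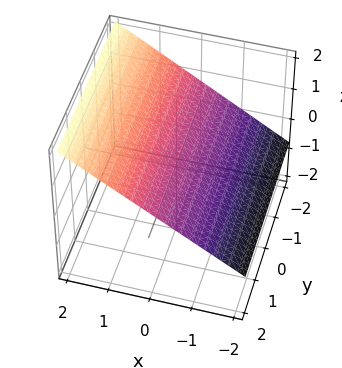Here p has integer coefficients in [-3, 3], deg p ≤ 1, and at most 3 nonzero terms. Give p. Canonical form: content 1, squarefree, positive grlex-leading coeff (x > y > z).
2*x - 3*z + 2

Degree: the surface is flat (a plane), so deg p = 1.
Observable constraints: it crosses the x-axis at the gridline x = -1; the surface avoids every integer y-axis point in the box.
Solving for integer coefficients yields p as stated.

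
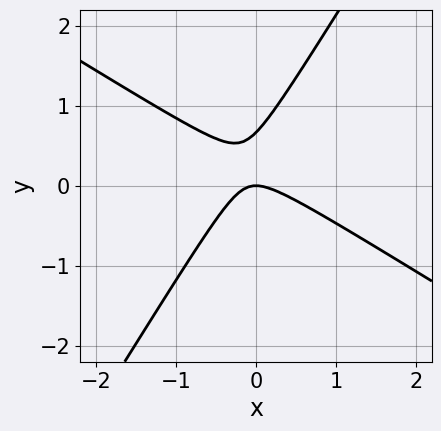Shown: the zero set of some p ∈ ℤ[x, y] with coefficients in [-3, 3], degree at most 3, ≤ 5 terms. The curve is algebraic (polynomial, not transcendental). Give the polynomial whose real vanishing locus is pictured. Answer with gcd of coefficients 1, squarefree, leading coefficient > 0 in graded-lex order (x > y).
1. deg p = 2. A generic line meets the curve in up to 2 points.
2. From the axis intercepts and sections: one x-axis crossing is at x = 0; it meets the y-axis at y = 0 (among the integer gridlines).
3. Assembling these constraints gives the stated polynomial.

3*x^2 + 3*x*y - 3*y^2 + 2*y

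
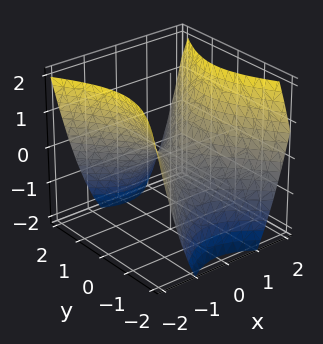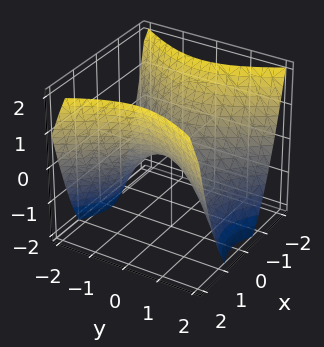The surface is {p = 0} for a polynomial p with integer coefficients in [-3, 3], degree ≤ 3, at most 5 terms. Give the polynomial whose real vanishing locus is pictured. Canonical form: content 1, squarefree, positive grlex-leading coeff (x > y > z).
(a) deg p = 2.
(b) Symmetries: it's symmetric under y → −y, forcing even powers of y; mirror symmetry x ↦ −x ⇒ only even powers of x.
(c) Checking where it meets the axes: one y-axis crossing is at y = 0; one x-axis crossing is at x = 0; it meets the z-axis at z = 0 (among the integer gridlines).
(d) Together with the visible shape, these determine p as stated.

3*x^2 - 2*y^2 - 3*z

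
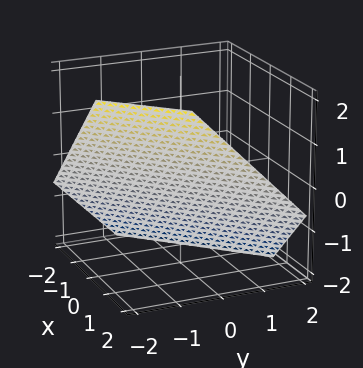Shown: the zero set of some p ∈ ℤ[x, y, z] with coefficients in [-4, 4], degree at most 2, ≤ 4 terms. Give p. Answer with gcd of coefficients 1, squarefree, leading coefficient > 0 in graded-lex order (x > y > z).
3*x - 3*y - 3*z - 2

1. deg p = 1. Every cross-section is a straight line — this is a plane.
2. The integer polynomial consistent with all of this is the stated p.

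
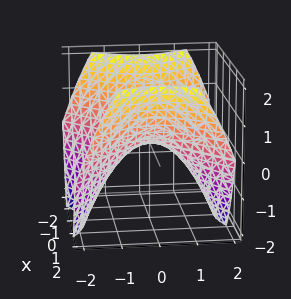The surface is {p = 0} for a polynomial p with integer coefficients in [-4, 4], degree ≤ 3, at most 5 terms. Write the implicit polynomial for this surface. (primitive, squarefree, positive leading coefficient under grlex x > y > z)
2*x^2 - 2*y^2 - 3*z

(a) deg p = 2.
(b) Symmetries: it's symmetric under x → −x, forcing even powers of x; the y ↦ −y reflection is a symmetry, so y appears only in even powers.
(c) Against the integer gridlines: it meets the z-axis at z = 0 (among the integer gridlines); one x-axis crossing is at x = 0.
(d) Solving for integer coefficients yields p as stated.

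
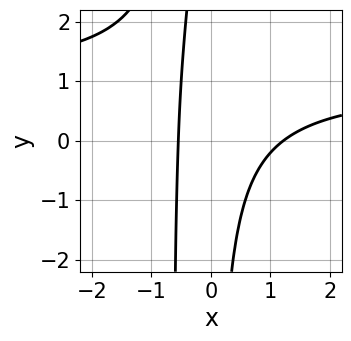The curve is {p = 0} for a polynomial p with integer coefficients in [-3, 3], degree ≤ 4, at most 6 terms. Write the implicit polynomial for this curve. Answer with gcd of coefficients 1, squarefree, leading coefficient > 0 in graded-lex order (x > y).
First, the degree is 3 — the shape is more complex than any degree-2 curve.
Next, observable constraints: it misses every integer gridline on the y-axis.
Finally, together with the visible shape, these determine p as stated.

3*x^2*y - 3*x^2 + 2*x*y + 2*x + 2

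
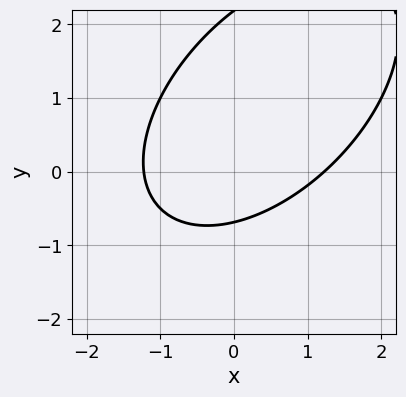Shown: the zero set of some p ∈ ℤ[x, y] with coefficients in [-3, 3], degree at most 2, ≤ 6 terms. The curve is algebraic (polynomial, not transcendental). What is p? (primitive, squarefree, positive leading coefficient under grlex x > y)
2*x^2 - 2*x*y + 2*y^2 - 3*y - 3

(a) The degree is 2 — the shape is more complex than any degree-1 curve.
(b) Matching integer coefficients to the picture gives p.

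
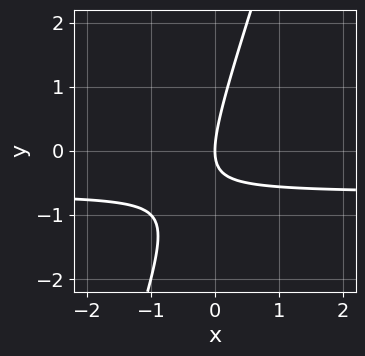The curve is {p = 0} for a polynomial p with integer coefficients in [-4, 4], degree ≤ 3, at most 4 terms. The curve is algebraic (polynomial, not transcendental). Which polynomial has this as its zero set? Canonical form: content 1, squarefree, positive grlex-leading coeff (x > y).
(a) deg p = 2.
(b) Observable constraints: it crosses the y-axis at the gridline y = 0; it crosses the x-axis at the gridline x = 0.
(c) Matching integer coefficients to the picture gives p.

3*x*y - y^2 + 2*x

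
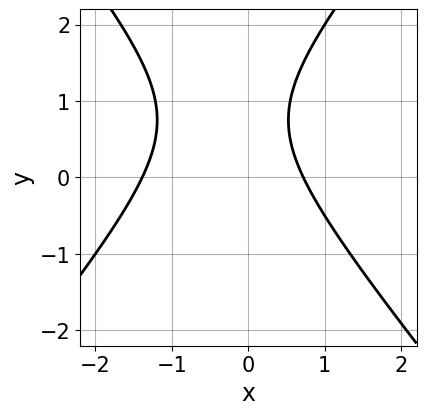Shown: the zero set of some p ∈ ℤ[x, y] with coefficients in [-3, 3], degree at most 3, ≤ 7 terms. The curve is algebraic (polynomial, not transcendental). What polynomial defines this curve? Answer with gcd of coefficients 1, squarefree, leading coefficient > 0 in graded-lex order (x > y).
The degree is 2 — the shape is more complex than any degree-1 curve.
Reading off the gridlines: it misses every integer gridline on the y-axis.
These observations pin down the coefficients.

3*x^2 - 2*y^2 + 2*x + 3*y - 3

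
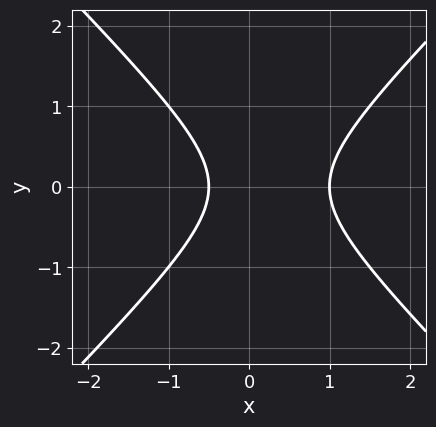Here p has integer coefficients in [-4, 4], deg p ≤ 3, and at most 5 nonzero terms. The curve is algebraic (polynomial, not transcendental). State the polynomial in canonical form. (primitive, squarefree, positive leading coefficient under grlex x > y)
First, deg p = 2. A generic line meets the curve in up to 2 points.
Next, symmetries: mirror symmetry y ↦ −y ⇒ only even powers of y.
Then, checking where it meets the axes: it misses every integer gridline on the y-axis; it crosses the x-axis at the gridline x = 1.
Finally, fitting integer coefficients to these (and the overall shape) gives p.

2*x^2 - 2*y^2 - x - 1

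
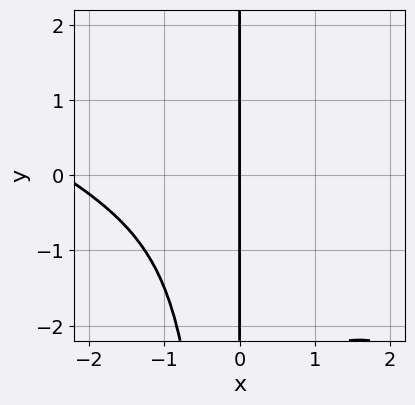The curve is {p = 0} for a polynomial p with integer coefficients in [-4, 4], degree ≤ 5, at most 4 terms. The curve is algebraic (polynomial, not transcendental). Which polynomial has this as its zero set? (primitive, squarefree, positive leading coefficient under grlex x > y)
x^4 + 2*x^3*y + 2*x^3 + 2*x

1. Degree: no degree-3 curve has this shape, so deg p = 4.
2. Against the integer gridlines: the visible y-axis segment lies entirely on the curve; one x-axis crossing is at x = 0.
3. Matching integer coefficients to the picture gives p.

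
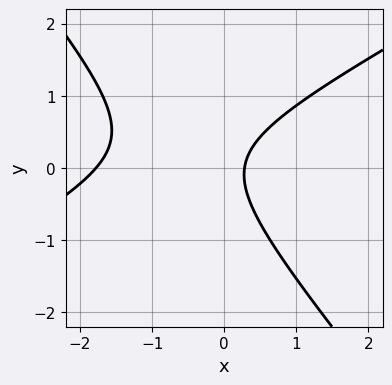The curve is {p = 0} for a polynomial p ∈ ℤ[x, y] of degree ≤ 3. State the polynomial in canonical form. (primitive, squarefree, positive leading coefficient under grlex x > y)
2*x^2 - 2*x*y - 3*y^2 + 3*x - 1

(a) Degree: the shape is more complex than any degree-1 curve, so deg p = 2.
(b) Observable constraints: no y-intercept at any integer in the box.
(c) Together with the visible shape, these determine p as stated.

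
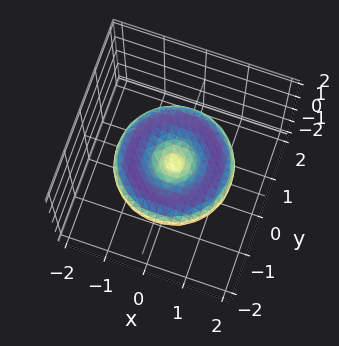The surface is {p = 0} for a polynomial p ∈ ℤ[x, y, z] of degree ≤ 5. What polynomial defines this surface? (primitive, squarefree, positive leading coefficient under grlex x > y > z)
x^4 + 2*x^2*y^2 + y^4 - 2*x^2 - 2*y^2 + 3*z^2

1. deg p = 4. No degree-3 surface has this shape.
2. Symmetry: the surface is invariant under rotation about z: p = q(x² + y², z).
3. From the axis intercepts and sections: it crosses the y-axis at the gridline y = 0; it meets the z-axis at z = 0 (among the integer gridlines); one x-axis crossing is at x = 0.
4. Assembling these constraints gives the stated polynomial.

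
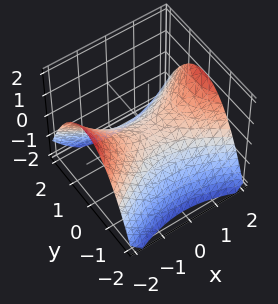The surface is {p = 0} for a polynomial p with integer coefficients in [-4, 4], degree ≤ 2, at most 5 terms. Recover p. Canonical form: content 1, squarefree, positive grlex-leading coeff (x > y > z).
First, deg p = 2.
Next, symmetries: mirror symmetry y ↦ −y ⇒ only even powers of y; the x ↦ −x reflection is a symmetry, so x appears only in even powers.
Next, from the axis intercepts and sections: one z-axis crossing is at z = 0; it meets the x-axis at x = 0 (among the integer gridlines); one y-axis crossing is at y = 0.
Finally, matching integer coefficients to the picture gives p.

x^2 - 2*y^2 - 3*z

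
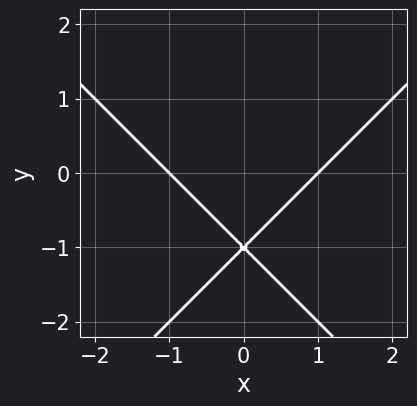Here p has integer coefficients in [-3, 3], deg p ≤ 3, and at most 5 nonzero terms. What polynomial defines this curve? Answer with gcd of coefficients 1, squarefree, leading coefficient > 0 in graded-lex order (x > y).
x^2 - y^2 - 2*y - 1

1. deg p = 2. The shape is more complex than any degree-1 curve.
2. Symmetries: it's symmetric under x → −x, forcing even powers of x.
3. Observable constraints: it crosses the y-axis at the gridline y = -1; among the integer gridlines, it crosses the x-axis at x ∈ {-1, 1}.
4. The integer polynomial consistent with all of this is the stated p.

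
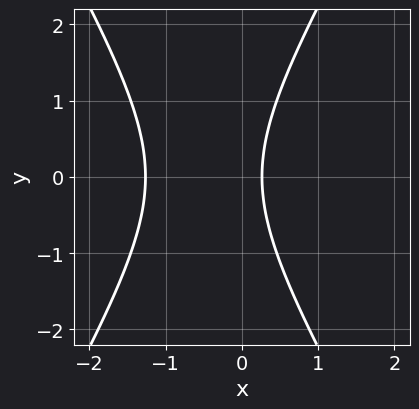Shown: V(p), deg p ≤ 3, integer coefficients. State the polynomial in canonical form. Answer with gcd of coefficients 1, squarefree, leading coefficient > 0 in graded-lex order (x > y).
First, deg p = 2.
Next, symmetries: the y ↦ −y reflection is a symmetry, so y appears only in even powers.
Then, reading off the gridlines: no y-intercept at any integer in the box.
Finally, matching integer coefficients to the picture gives p.

3*x^2 - y^2 + 3*x - 1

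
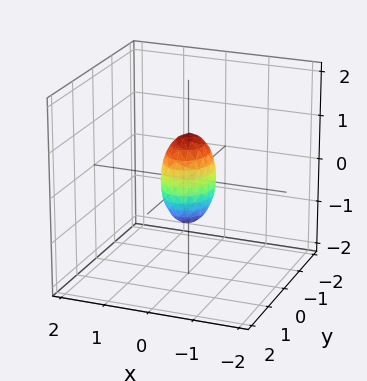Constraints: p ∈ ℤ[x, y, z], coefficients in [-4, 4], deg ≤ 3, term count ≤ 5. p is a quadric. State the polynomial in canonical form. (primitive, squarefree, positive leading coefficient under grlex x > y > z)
Degree: a closed, bounded, convex surface; a quadric, so deg p = 2.
Symmetries: mirror symmetry x ↦ −x ⇒ only even powers of x; the z ↦ −z reflection is a symmetry, so z appears only in even powers; the y ↦ −y reflection is a symmetry, so y appears only in even powers.
From the axis intercepts and sections: among the integer gridlines, it crosses the z-axis at z ∈ {-1, 1}.
Matching integer coefficients to the picture gives p.

3*x^2 + 2*y^2 + z^2 - 1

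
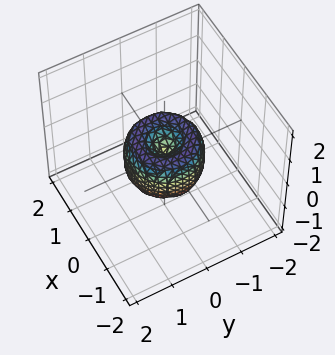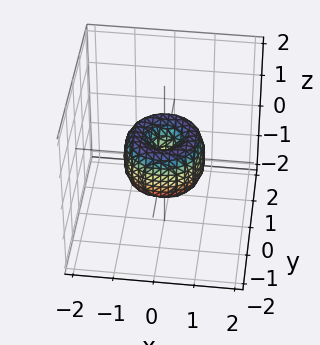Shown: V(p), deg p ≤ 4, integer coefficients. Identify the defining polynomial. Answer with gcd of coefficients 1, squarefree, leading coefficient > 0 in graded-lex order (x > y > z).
(a) Degree: no degree-3 surface has this shape, so deg p = 4.
(b) Symmetries: the z-axis is an axis of rotation, so x and y enter only as x² + y².
(c) Checking where it meets the axes: among the integer gridlines, it crosses the x-axis at x ∈ {-1, 0, 1}; the y-axis gridline crossings are at y ∈ {-1, 0, 1}.
(d) The integer polynomial consistent with all of this is the stated p.

2*x^4 + 4*x^2*y^2 + 2*y^4 - 2*x^2 - 2*y^2 + z^2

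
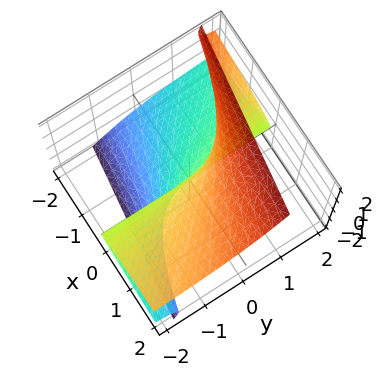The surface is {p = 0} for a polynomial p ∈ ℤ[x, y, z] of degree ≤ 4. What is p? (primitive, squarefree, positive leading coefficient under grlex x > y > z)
deg p = 3.
From the axis intercepts and sections: one z-axis crossing is at z = 0; the visible y-axis segment lies entirely on the surface; one x-axis crossing is at x = 0.
Fitting integer coefficients to these (and the overall shape) gives p.

3*y*z^2 - 2*z^3 + 2*x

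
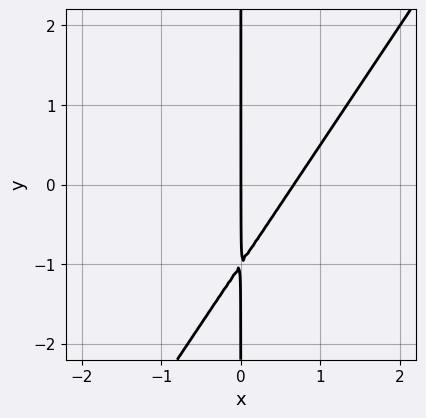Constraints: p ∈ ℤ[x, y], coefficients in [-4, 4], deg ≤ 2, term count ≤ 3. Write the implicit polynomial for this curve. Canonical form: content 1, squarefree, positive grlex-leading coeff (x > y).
First, degree: the shape is more complex than any degree-1 curve, so deg p = 2.
Next, observable constraints: the visible y-axis segment lies entirely on the curve; one x-axis crossing is at x = 0.
Finally, solving for integer coefficients yields p as stated.

3*x^2 - 2*x*y - 2*x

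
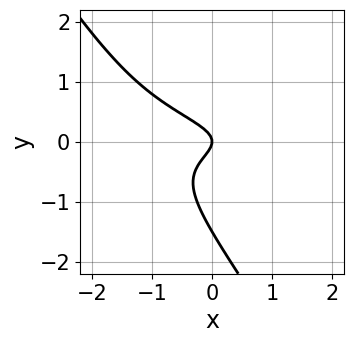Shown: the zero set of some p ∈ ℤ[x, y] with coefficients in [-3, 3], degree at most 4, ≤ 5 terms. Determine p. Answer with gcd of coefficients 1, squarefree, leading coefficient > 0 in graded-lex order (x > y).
First, degree: no degree-2 curve has this shape, so deg p = 3.
Then, against the integer gridlines: one y-axis crossing is at y = 0; it crosses the x-axis at the gridline x = 0.
Finally, solving for integer coefficients yields p as stated.

3*x*y^2 + 2*y^3 + 3*y^2 + x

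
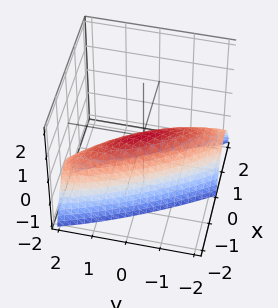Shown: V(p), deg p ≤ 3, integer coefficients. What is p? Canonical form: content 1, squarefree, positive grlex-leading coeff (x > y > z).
3*x^2 + 3*x*y + y^2 + 2*z

Degree: the shape is more complex than any degree-1 surface, so deg p = 2.
From the axis intercepts and sections: one z-axis crossing is at z = 0; it crosses the y-axis at the gridline y = 0; it meets the x-axis at x = 0 (among the integer gridlines).
Assembling these constraints gives the stated polynomial.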